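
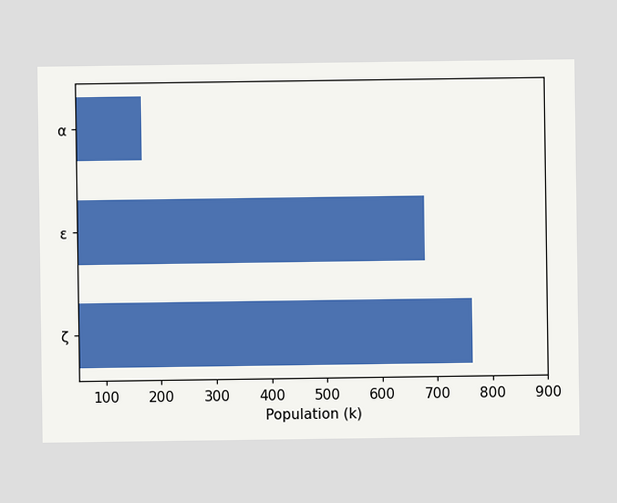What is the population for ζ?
765k

Reading along the chart's x-axis, the ζ bar reaches 765k.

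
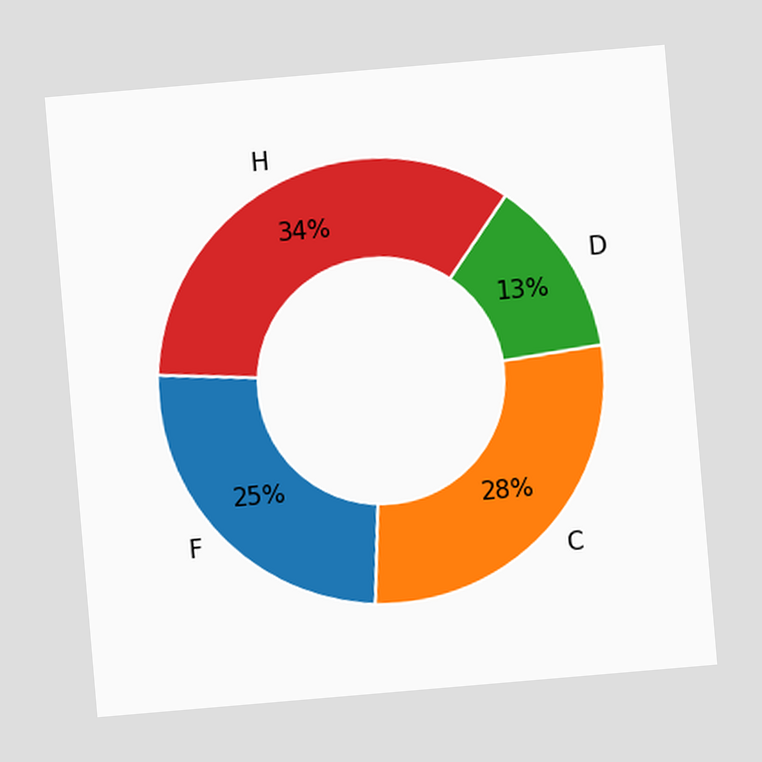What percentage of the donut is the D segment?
The chart is tilted about 5° counter-clockwise. The D segment takes up 13% of the ring.

13%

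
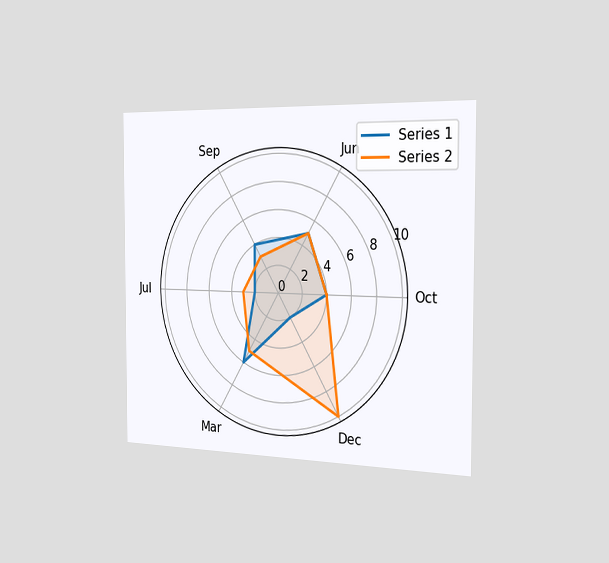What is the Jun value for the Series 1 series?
The chart is viewed slightly from the right. On the Jun axis, Series 1 reaches 5.

5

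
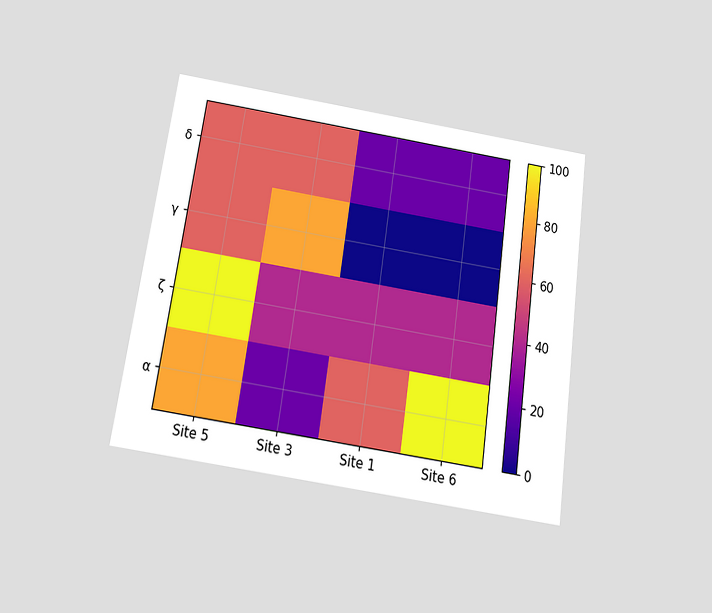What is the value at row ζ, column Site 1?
40

The chart is tilted about 8° clockwise and viewed slightly from below. Matching cell (ζ, Site 1) against the colorbar gives 40.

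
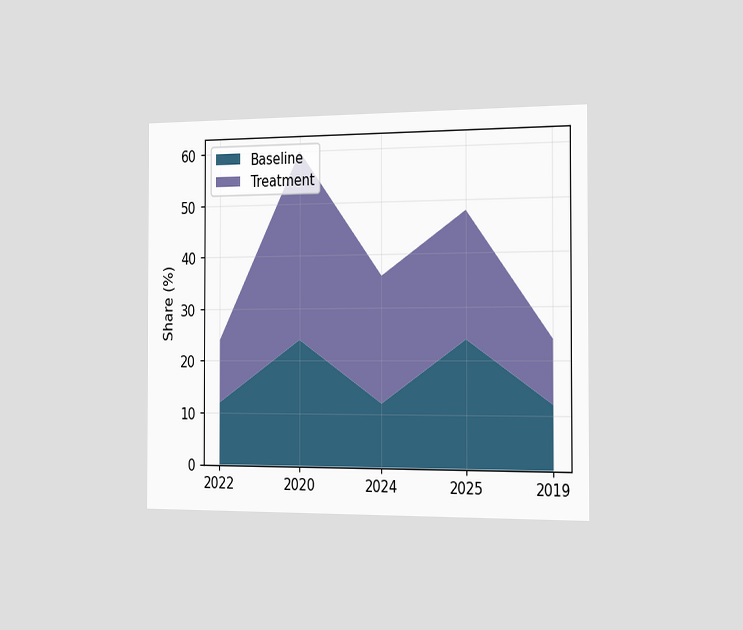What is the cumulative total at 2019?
24%

The chart is viewed slightly from the right. The stacked total at 2019 reaches 24%.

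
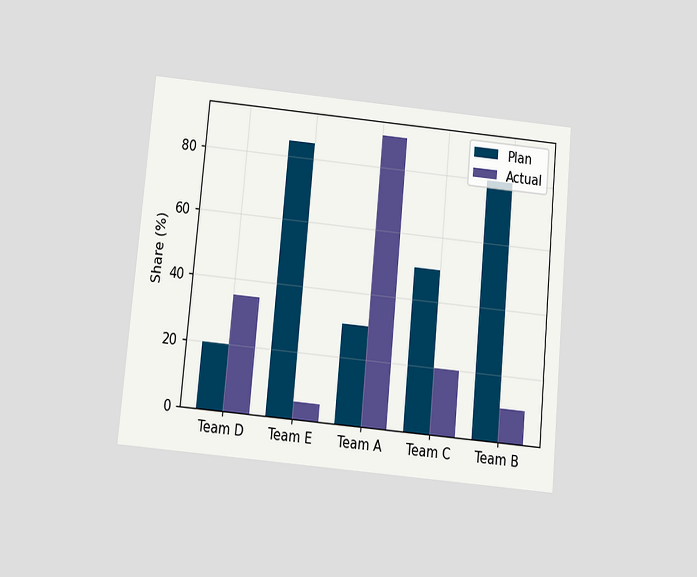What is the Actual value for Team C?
20%

The chart is tilted about 5° clockwise and viewed slightly from below. The Actual bar at Team C reaches 20% on the y-axis.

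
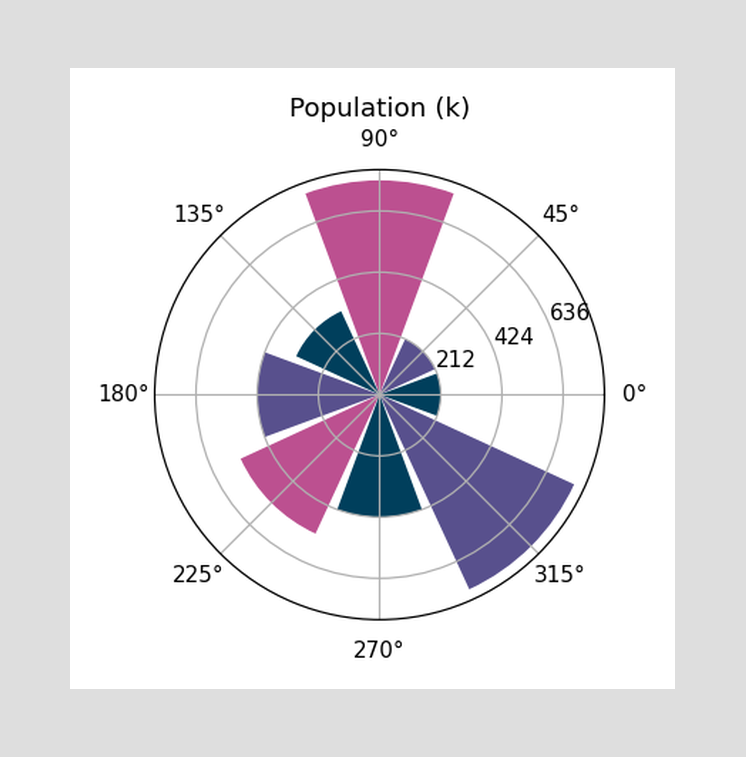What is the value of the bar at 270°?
The bar at 270° reaches 424k on the radial axis.

424k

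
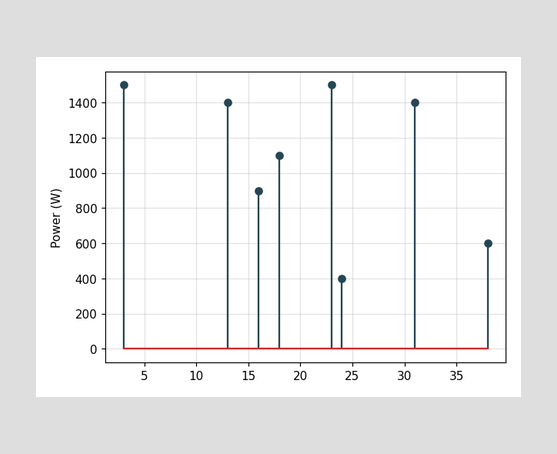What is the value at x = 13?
1400W

The stem at x=13 reaches 1400W.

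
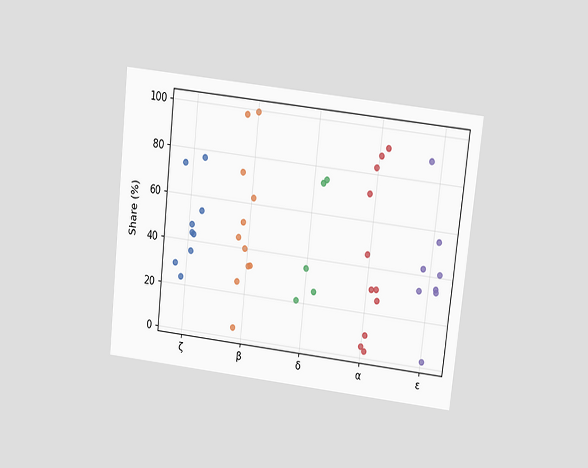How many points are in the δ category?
5

The chart is tilted about 6° clockwise and viewed slightly from above. Counting the markers in the δ column gives 5.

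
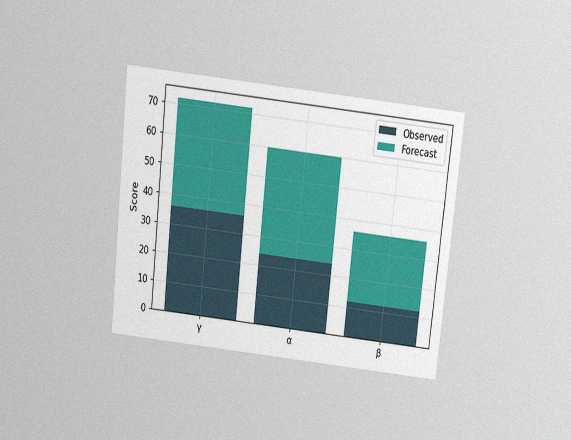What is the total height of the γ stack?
72

The chart is tilted about 6° clockwise and viewed slightly from above, with some photo noise. The γ stack's top reaches 72 on the y-axis.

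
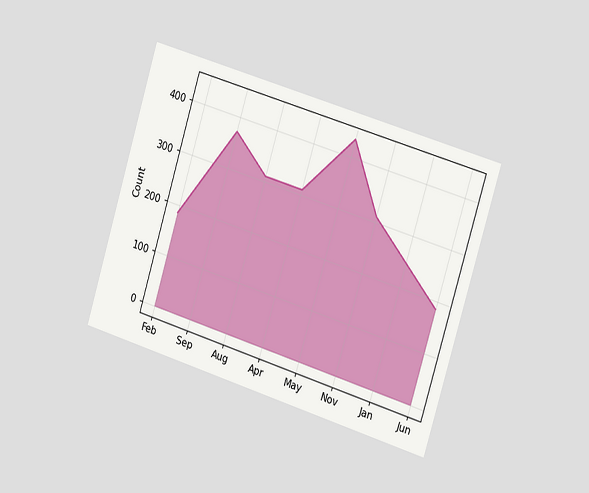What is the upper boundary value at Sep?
372

The chart is tilted about 17° clockwise and viewed slightly from the right. At Sep the upper boundary is at 372.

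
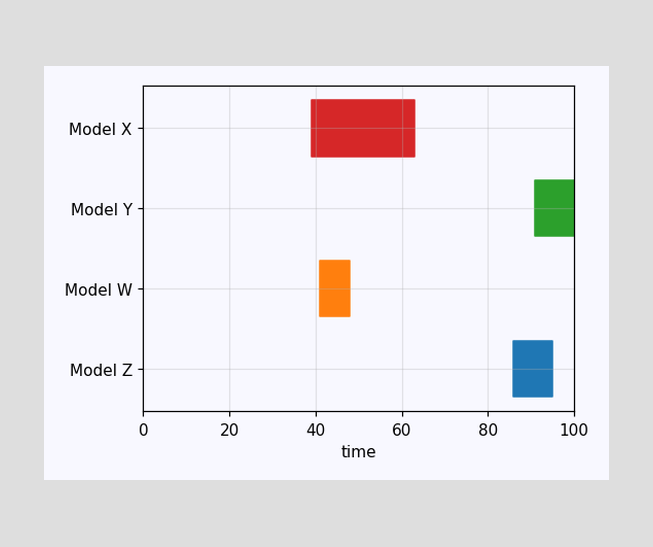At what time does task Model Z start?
86

The Model Z bar begins at t=86.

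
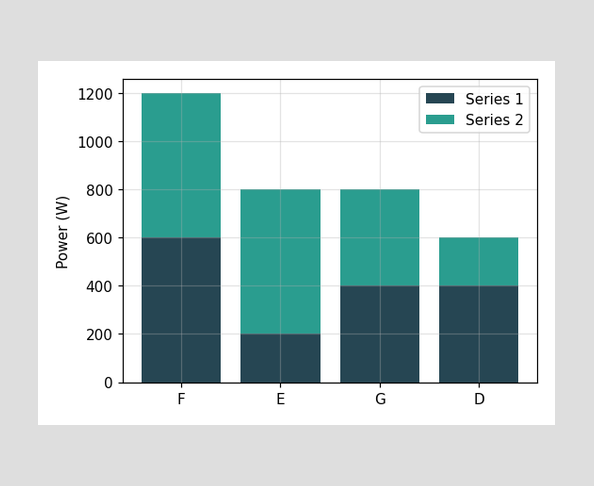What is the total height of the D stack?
600W

The D stack's top reaches 600W on the y-axis.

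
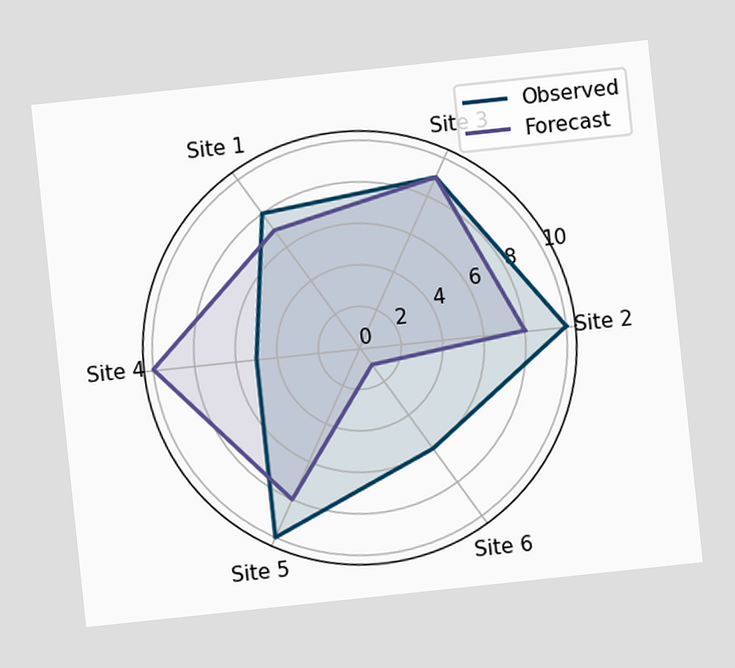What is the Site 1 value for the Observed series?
8

The chart is tilted about 6° counter-clockwise. On the Site 1 axis, Observed reaches 8.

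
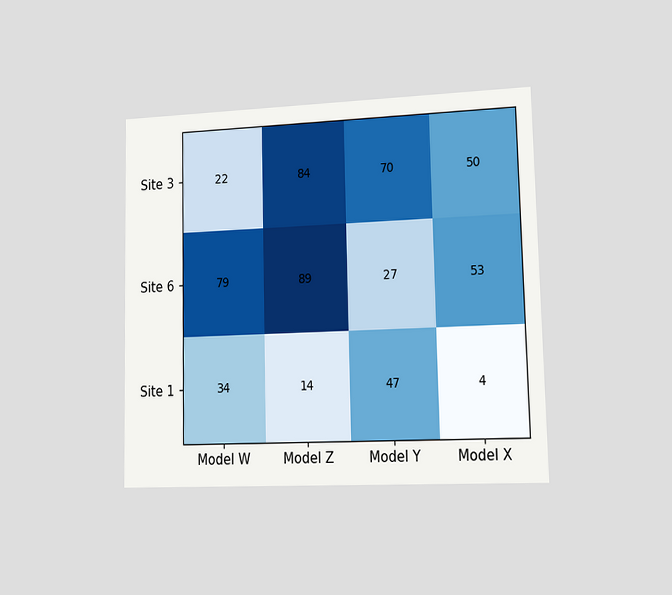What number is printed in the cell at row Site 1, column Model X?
The chart is viewed slightly from the right. The (Site 1, Model X) cell reads 4.

4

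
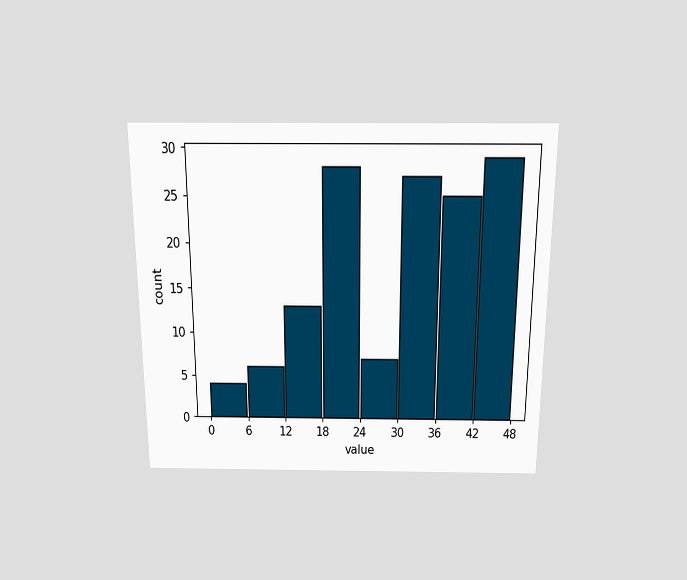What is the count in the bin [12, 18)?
The chart is viewed slightly from above. The [12, 18) bin has height 13.

13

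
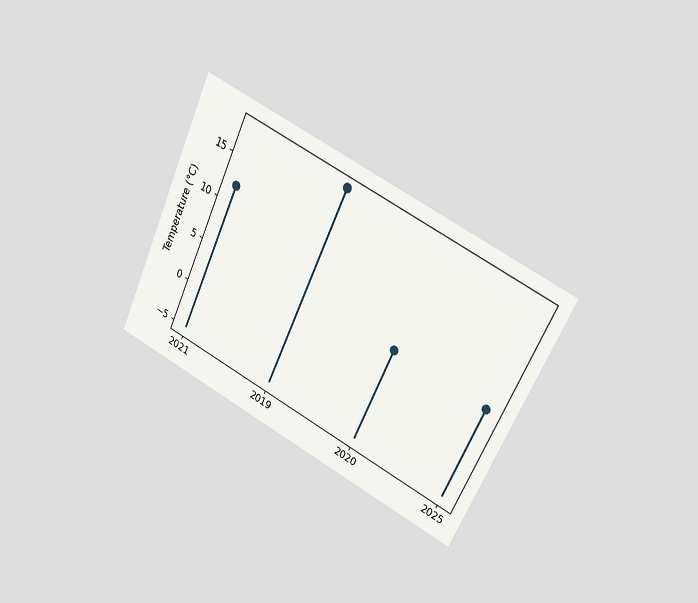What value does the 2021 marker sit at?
The chart is tilted about 25° clockwise and viewed at a slight angle. The 2021 marker sits at 12°C.

12°C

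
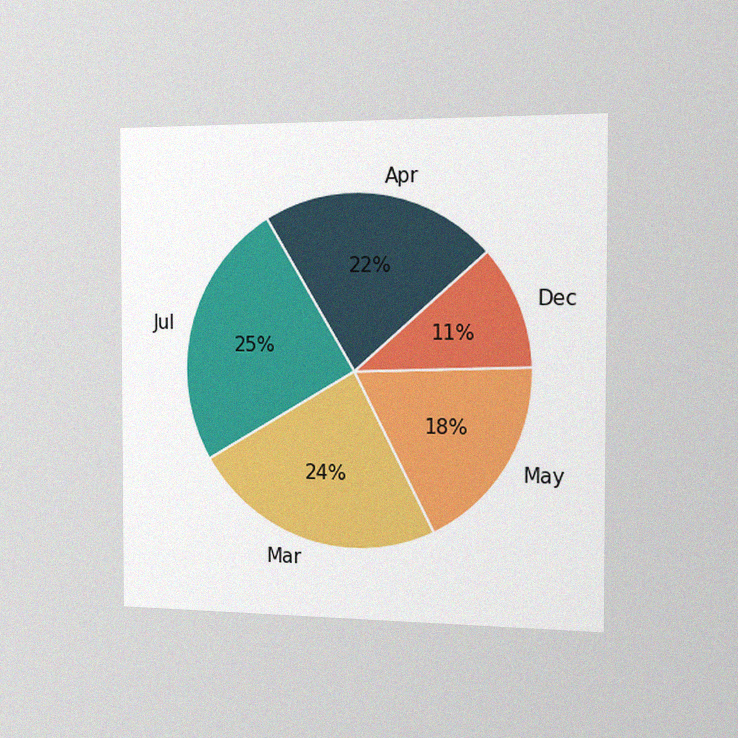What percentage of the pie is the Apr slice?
The chart is viewed slightly from the right, with some photo noise. The Apr slice takes up 22% of the pie.

22%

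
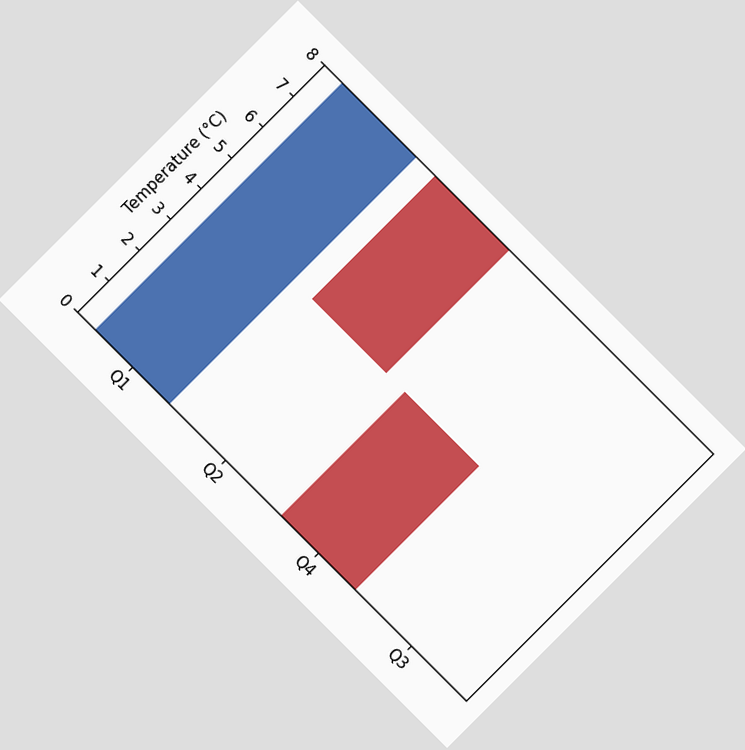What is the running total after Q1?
8°C

The chart is tilted about 45° clockwise. After Q1 the running total reaches 8°C.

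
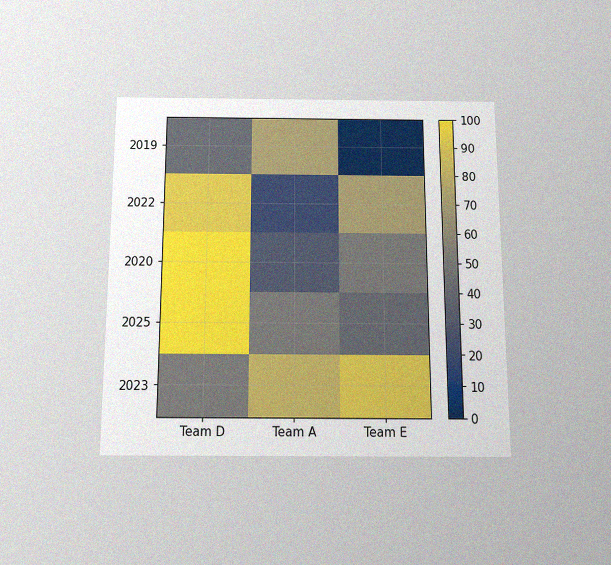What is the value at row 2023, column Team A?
80

The chart is viewed slightly from below, with some photo noise. Matching cell (2023, Team A) against the colorbar gives 80.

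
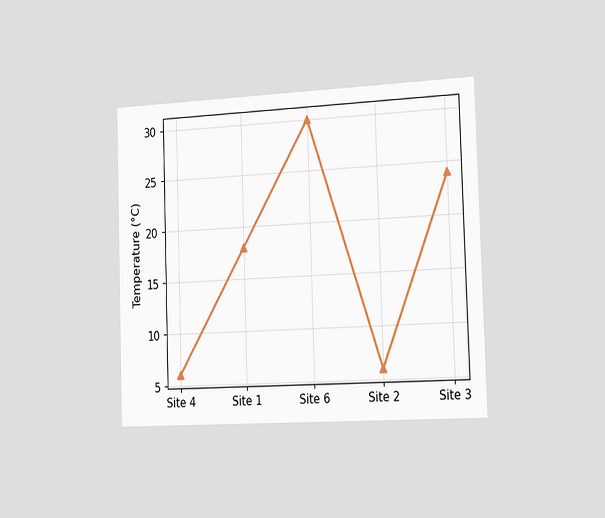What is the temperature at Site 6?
The chart is viewed slightly from the right. At Site 6, the line is at 30°C.

30°C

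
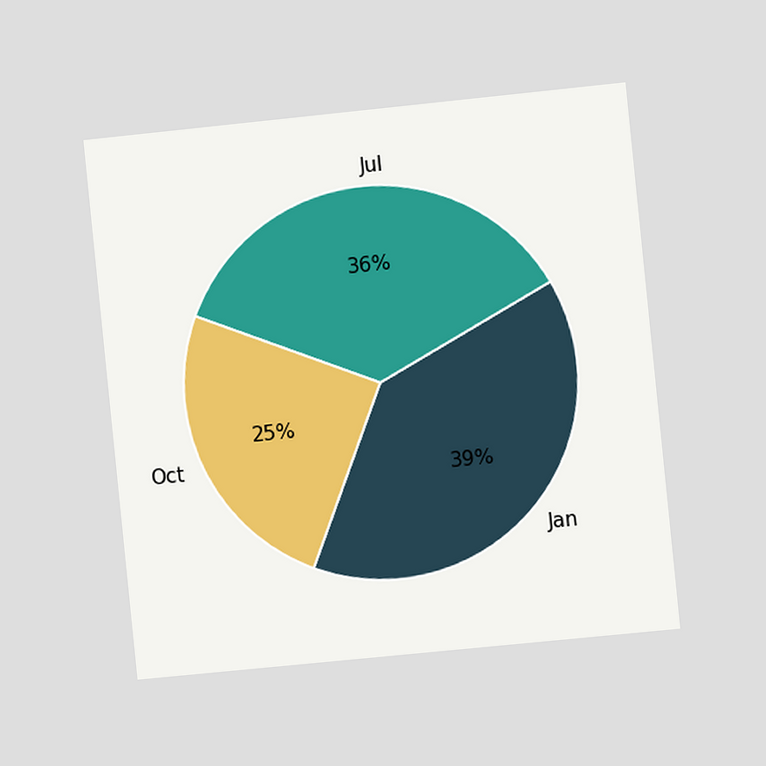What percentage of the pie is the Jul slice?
36%

The chart is tilted about 6° counter-clockwise and viewed slightly from the right. The Jul slice takes up 36% of the pie.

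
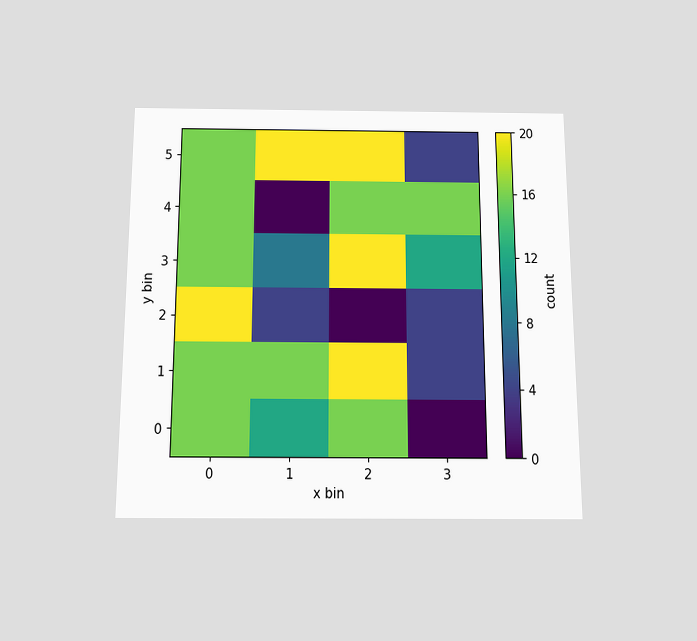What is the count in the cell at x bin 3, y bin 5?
4

The chart is viewed slightly from below. Matching the cell (3, 5) against the colorbar gives 4.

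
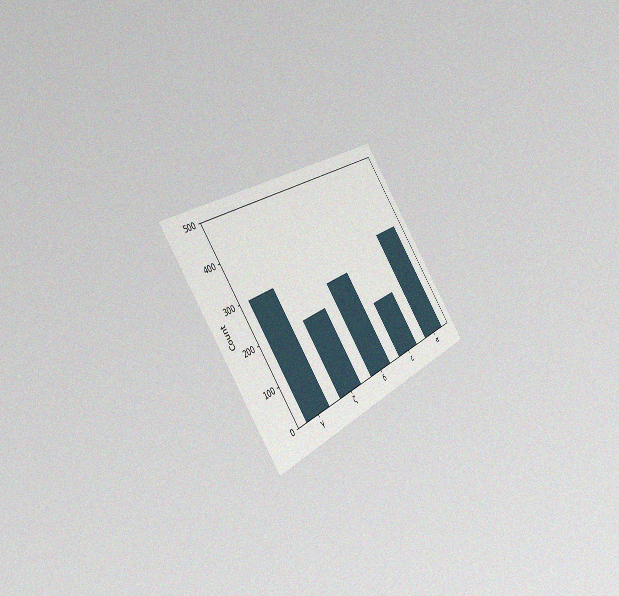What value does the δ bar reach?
250

The chart is tilted about 37° counter-clockwise and viewed slightly from the left, with some photo noise. Reading along the chart's y-axis, the δ bar reaches 250.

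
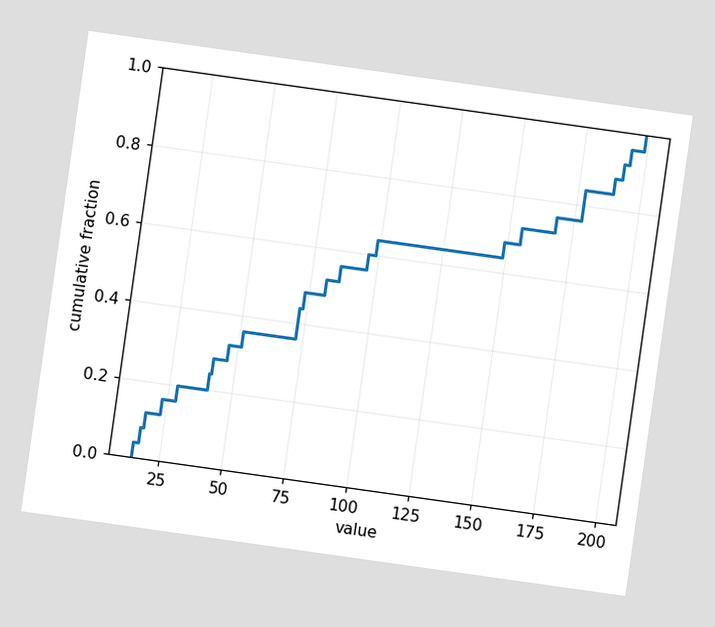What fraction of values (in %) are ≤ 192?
The chart is tilted about 8° clockwise. At x=192 the ECDF step is at 92%.

92%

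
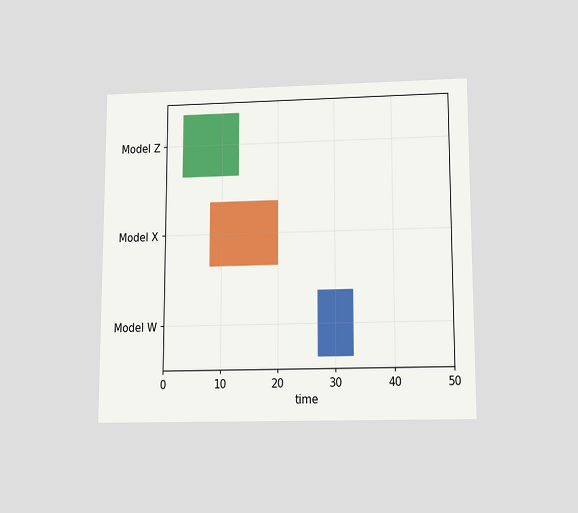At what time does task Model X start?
8

The chart is viewed slightly from below. The Model X bar begins at t=8.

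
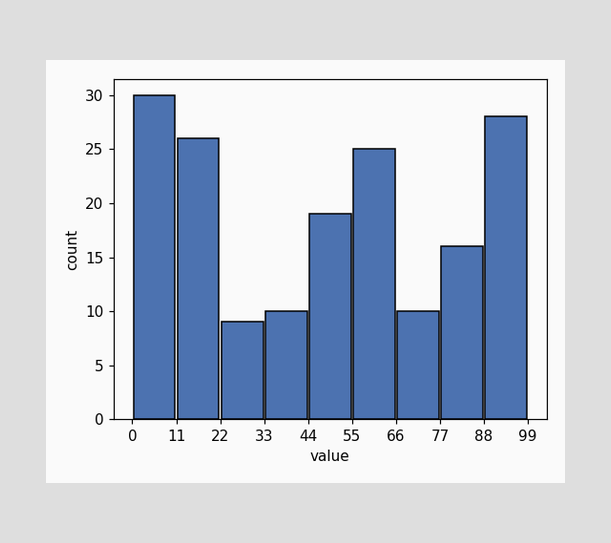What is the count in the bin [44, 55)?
The [44, 55) bin has height 19.

19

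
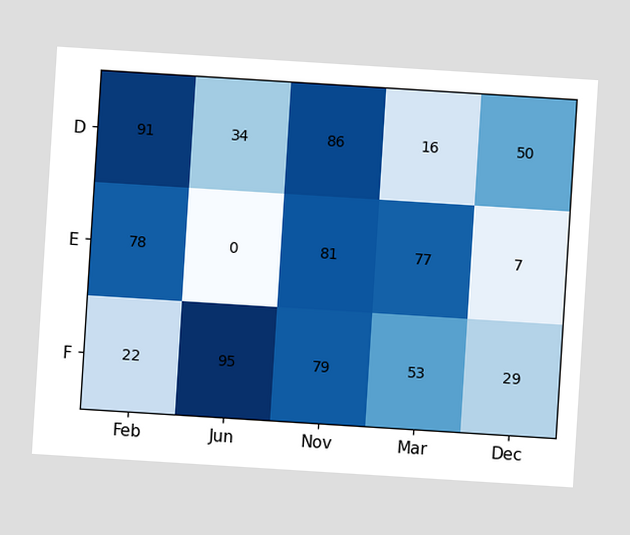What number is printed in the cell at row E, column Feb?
The chart is tilted about 4° clockwise. The (E, Feb) cell reads 78.

78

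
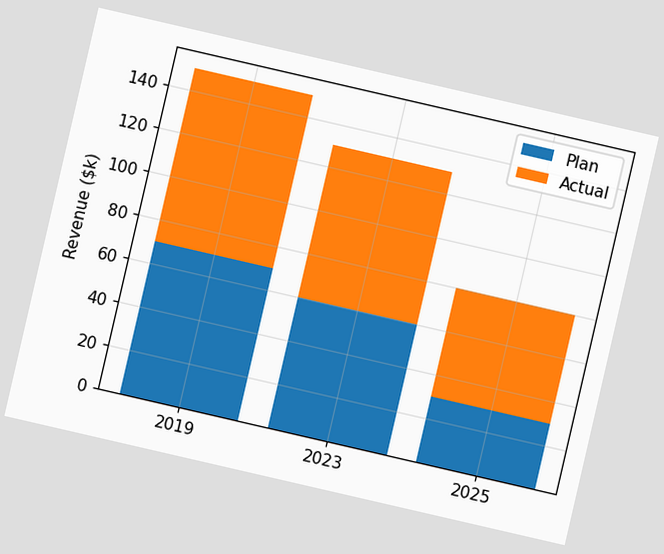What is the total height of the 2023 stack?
$130k

The chart is tilted about 13° clockwise. The 2023 stack's top reaches $130k on the y-axis.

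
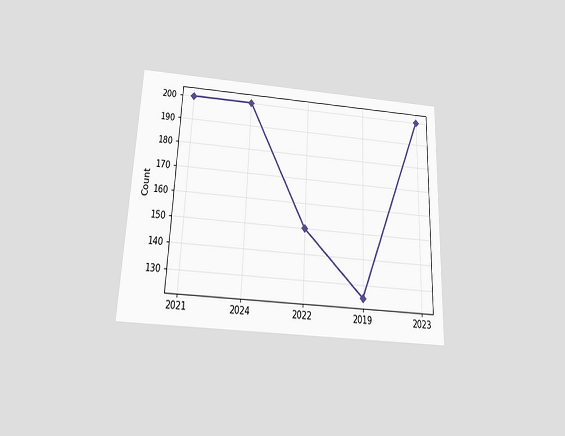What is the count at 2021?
The chart is tilted about 2° clockwise and viewed slightly from below. At 2021, the line is at 200.

200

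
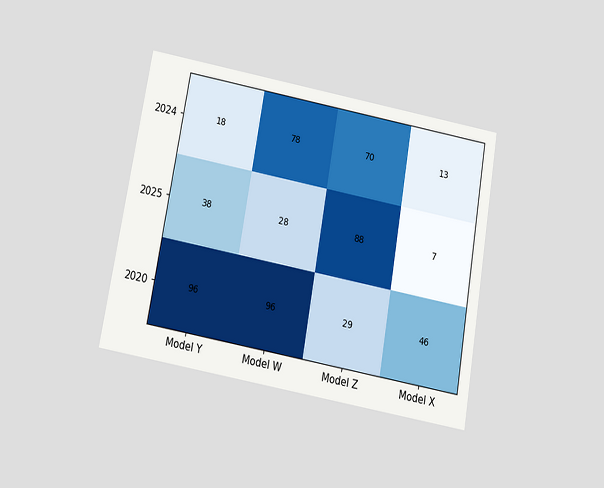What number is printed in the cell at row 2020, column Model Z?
The chart is tilted about 10° clockwise and viewed slightly from below. The (2020, Model Z) cell reads 29.

29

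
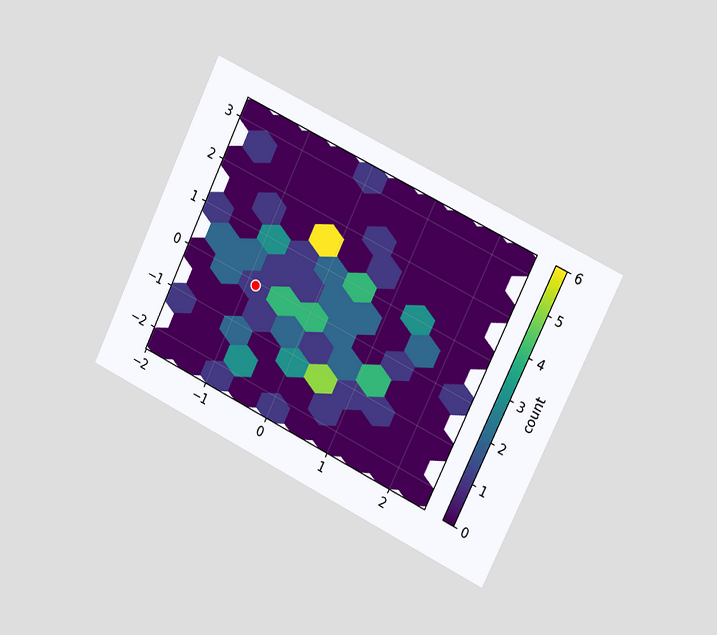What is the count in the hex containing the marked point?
The chart is tilted about 26° clockwise and viewed slightly from the right. The marked hex reads 1 on the colorbar.

1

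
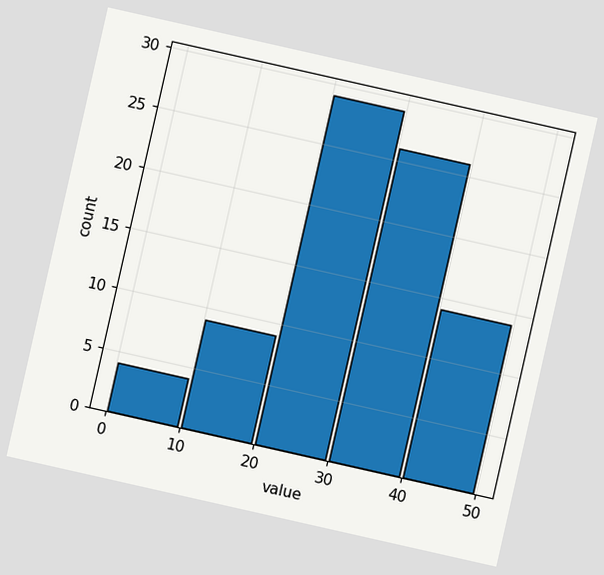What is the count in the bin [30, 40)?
The chart is tilted about 13° clockwise. The [30, 40) bin has height 26.

26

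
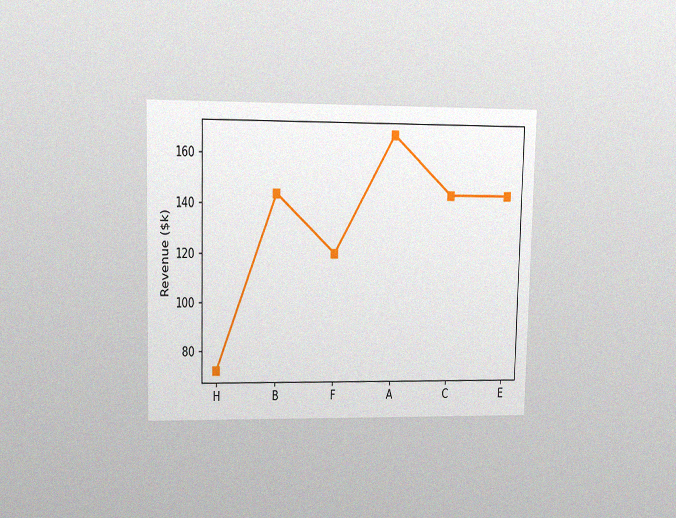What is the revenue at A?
$168k

The chart is viewed at a slight angle, with some photo noise. At A, the line is at $168k.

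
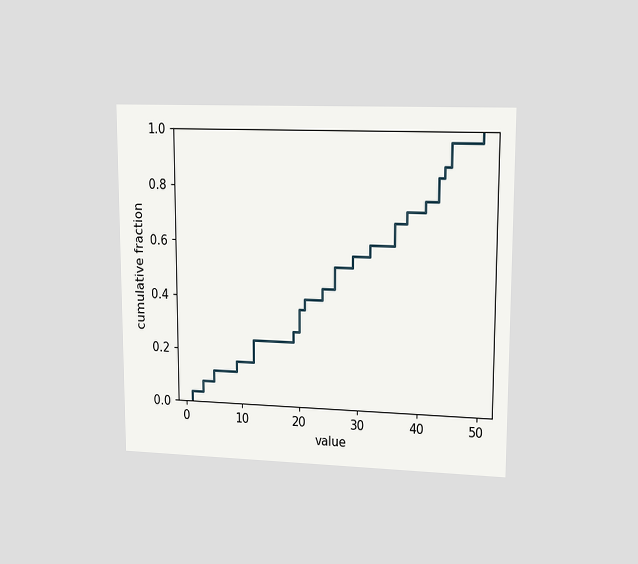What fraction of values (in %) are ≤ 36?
68%

The chart is viewed at a slight angle. At x=36 the ECDF step is at 68%.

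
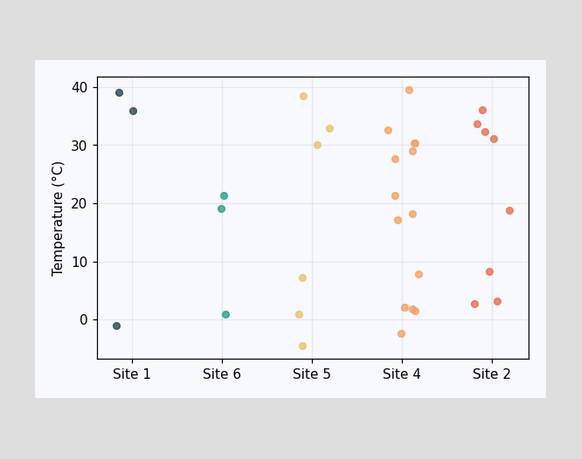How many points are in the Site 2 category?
8

Counting the markers in the Site 2 column gives 8.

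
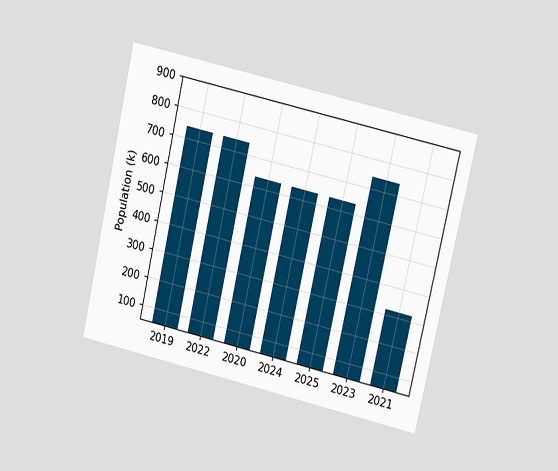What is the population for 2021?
The chart is tilted about 13° clockwise and viewed at a slight angle. Reading along the chart's y-axis, the 2021 bar reaches 318k.

318k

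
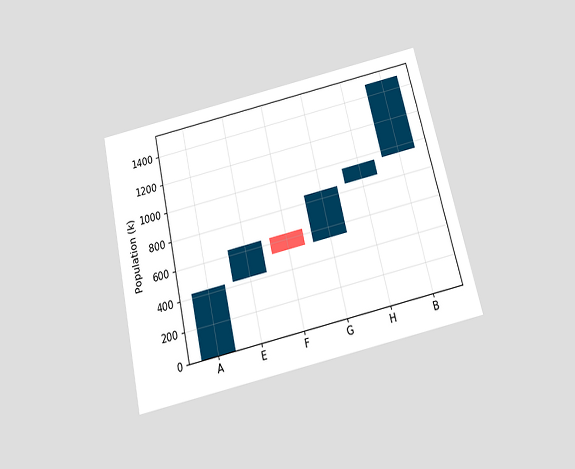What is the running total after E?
636k

The chart is tilted about 13° counter-clockwise and viewed slightly from below. After E the running total reaches 636k.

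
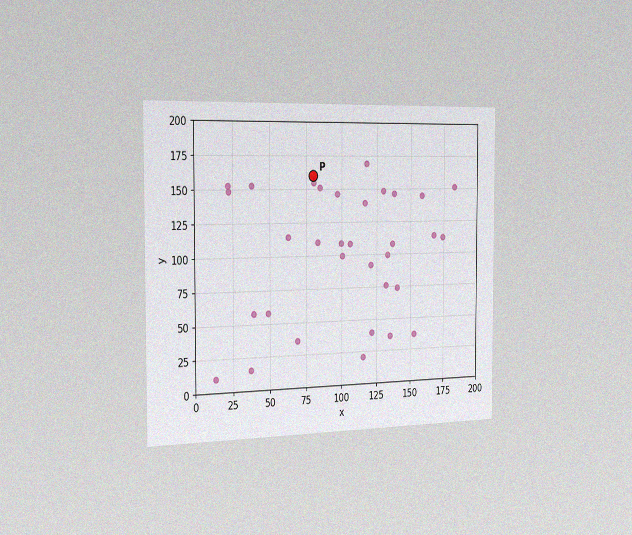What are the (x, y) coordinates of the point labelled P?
The chart is viewed slightly from the left, with some photo noise. Following the gridlines from P to each axis, P sits at (80, 160).

(80, 160)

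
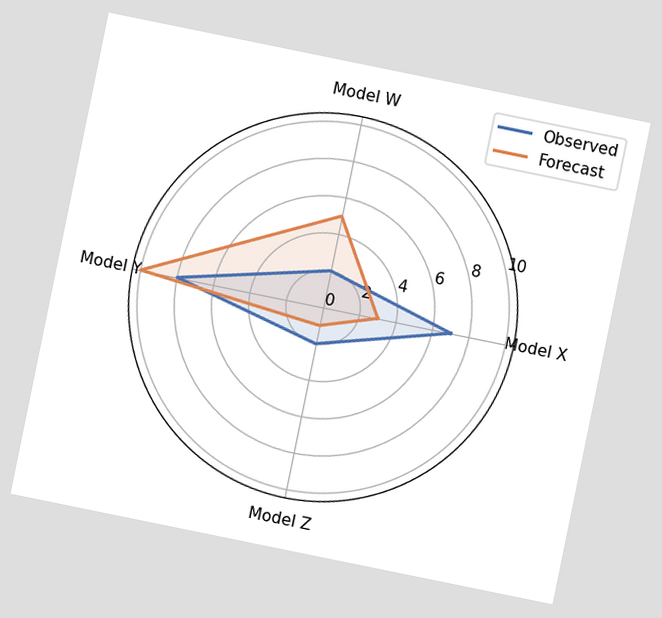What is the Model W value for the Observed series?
2

The chart is tilted about 12° clockwise. On the Model W axis, Observed reaches 2.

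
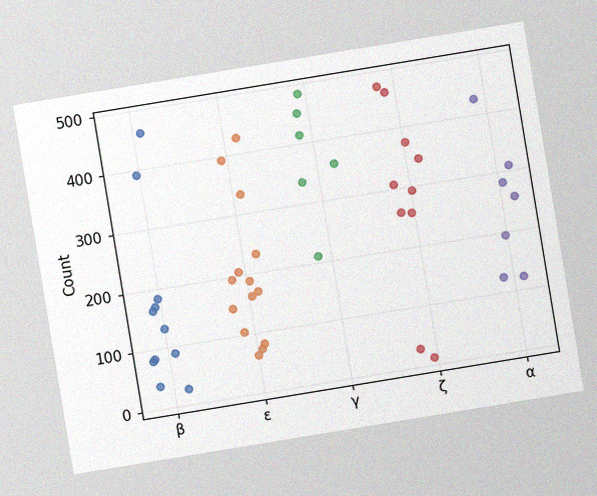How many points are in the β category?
11

The chart is tilted about 9° counter-clockwise, with some photo noise. Counting the markers in the β column gives 11.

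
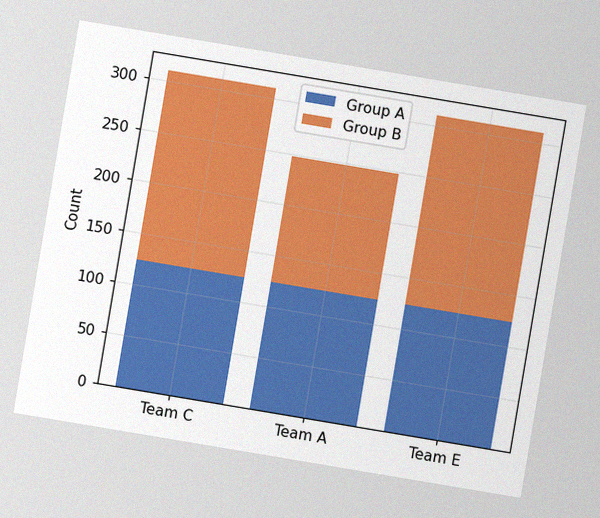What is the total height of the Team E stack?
The chart is tilted about 10° clockwise, with some photo noise. The Team E stack's top reaches 310 on the y-axis.

310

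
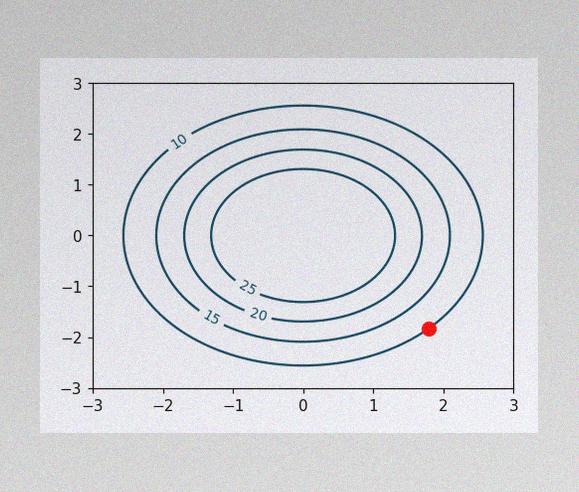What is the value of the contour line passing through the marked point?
The image has some photo noise and uneven lighting. The marked point sits on the contour labelled 10.

10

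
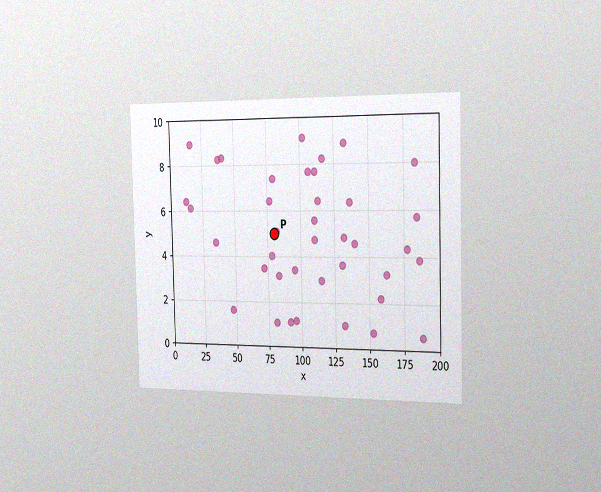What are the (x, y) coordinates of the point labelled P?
(80, 5)

The chart is viewed slightly from the right, with some photo noise. Following the gridlines from P to each axis, P sits at (80, 5).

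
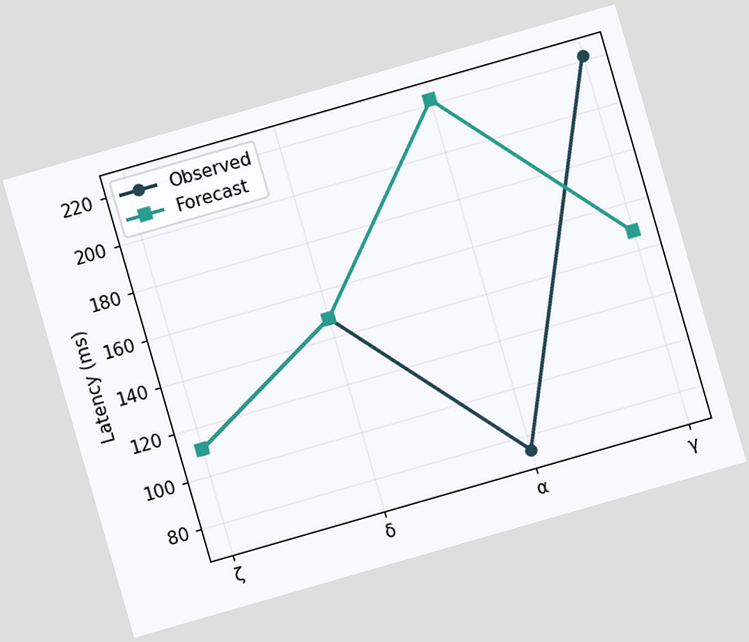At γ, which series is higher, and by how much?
The chart is tilted about 16° counter-clockwise. At γ, Observed sits above the other line by 74ms.

Observed, by 74ms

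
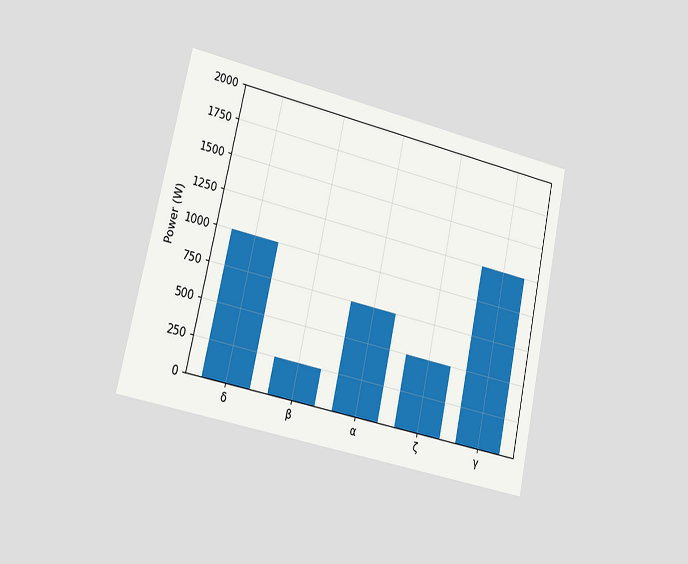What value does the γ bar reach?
The chart is tilted about 12° clockwise and viewed at a slight angle. Reading along the chart's y-axis, the γ bar reaches 1250W.

1250W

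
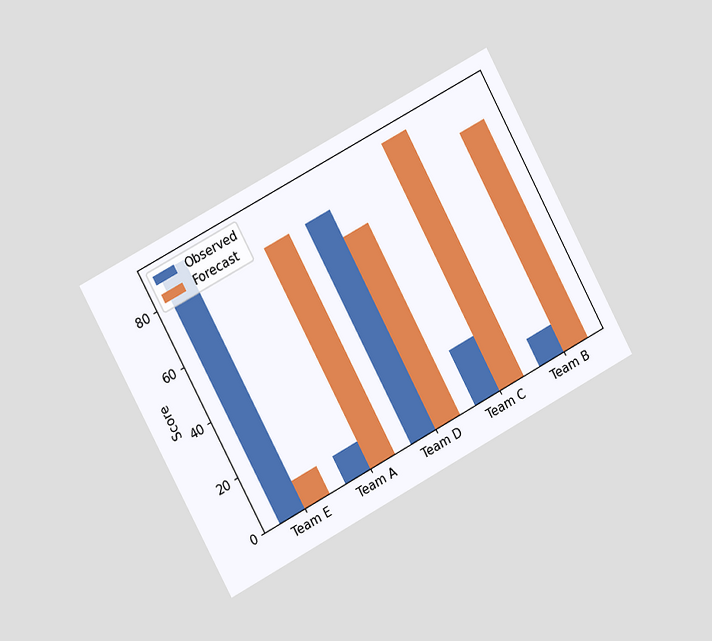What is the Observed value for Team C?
The chart is tilted about 28° counter-clockwise and viewed slightly from the left. The Observed bar at Team C reaches 20 on the y-axis.

20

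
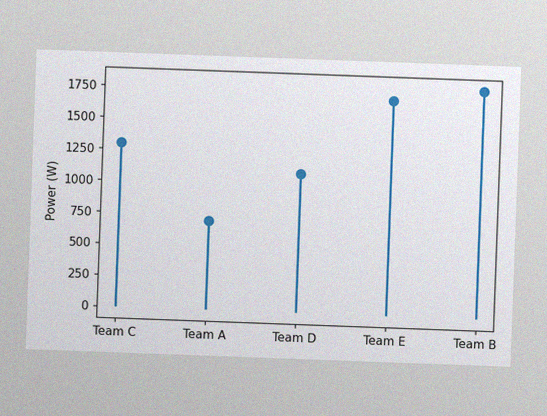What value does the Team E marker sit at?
The chart is tilted about 2° clockwise, with some photo noise. The Team E marker sits at 1700W.

1700W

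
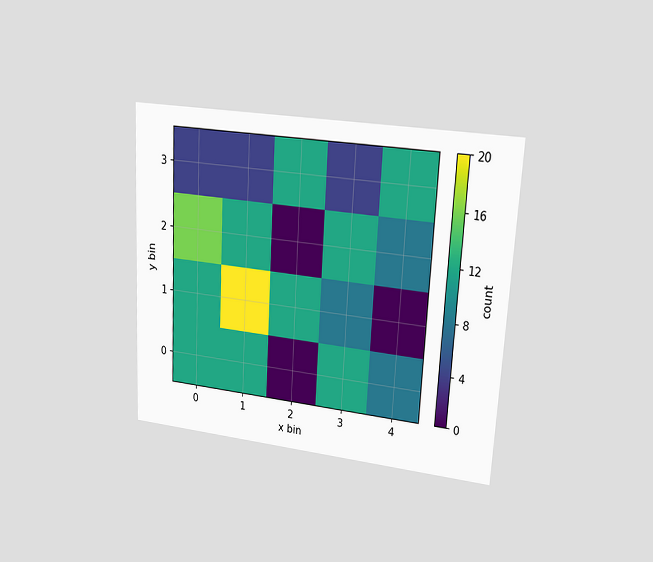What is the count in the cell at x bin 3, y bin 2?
The chart is tilted about 3° clockwise and viewed at a slight angle. Matching the cell (3, 2) against the colorbar gives 12.

12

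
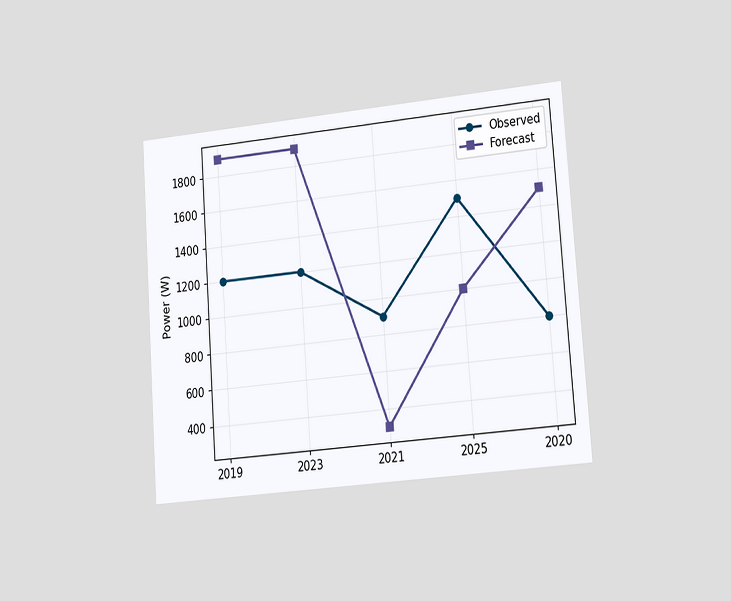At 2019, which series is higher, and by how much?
Forecast, by 700W

The chart is tilted about 4° counter-clockwise and viewed slightly from the right. At 2019, Forecast sits above the other line by 700W.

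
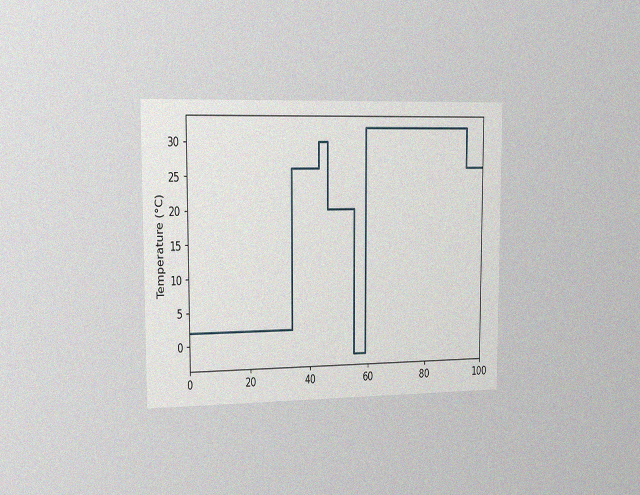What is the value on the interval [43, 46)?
The chart is viewed slightly from the left, with some photo noise. On [43, 46) the step sits at 30°C.

30°C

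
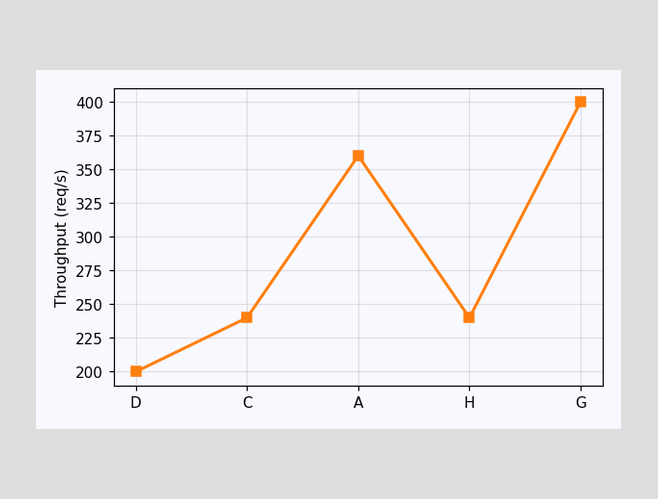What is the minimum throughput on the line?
The lowest point is at D, and reading across to the y-axis gives 200req/s.

200req/s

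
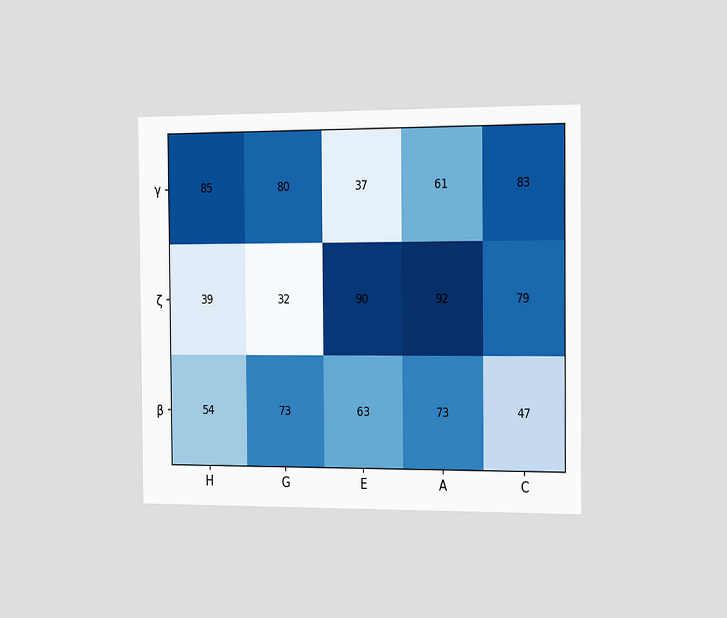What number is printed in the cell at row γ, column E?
37

The chart is viewed slightly from the right. The (γ, E) cell reads 37.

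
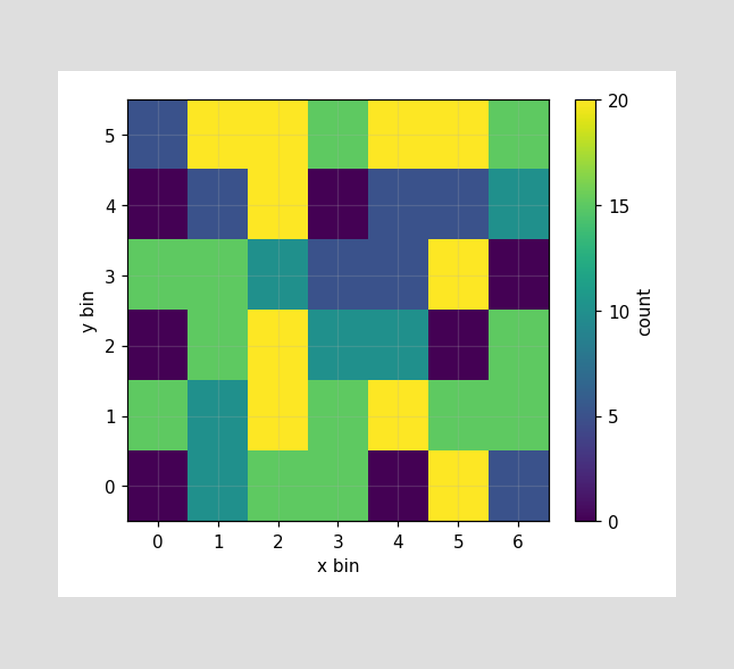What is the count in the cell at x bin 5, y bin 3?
20

Matching the cell (5, 3) against the colorbar gives 20.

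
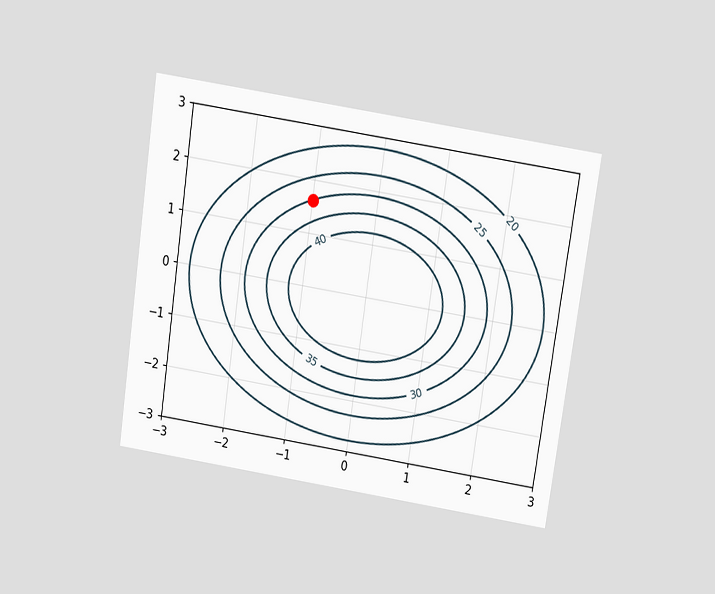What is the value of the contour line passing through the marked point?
30

The chart is tilted about 8° clockwise and viewed slightly from above. The marked point sits on the contour labelled 30.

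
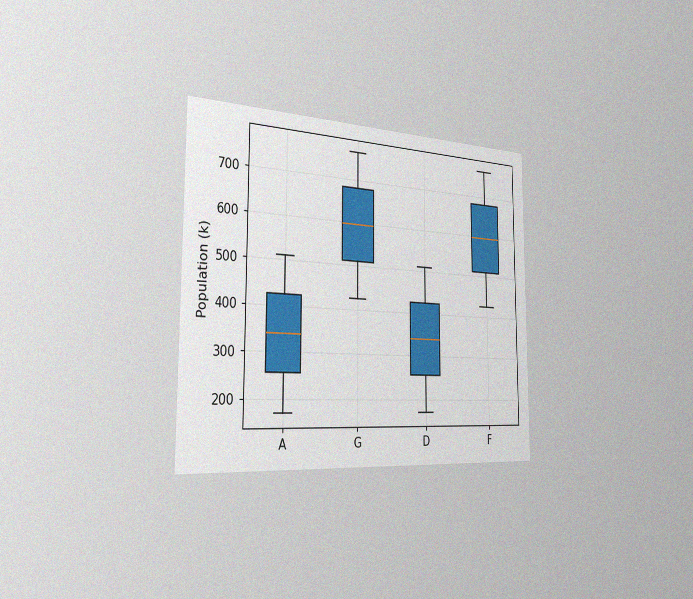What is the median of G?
The chart is viewed slightly from the left, with some photo noise. The median line in the G box sits at 595k.

595k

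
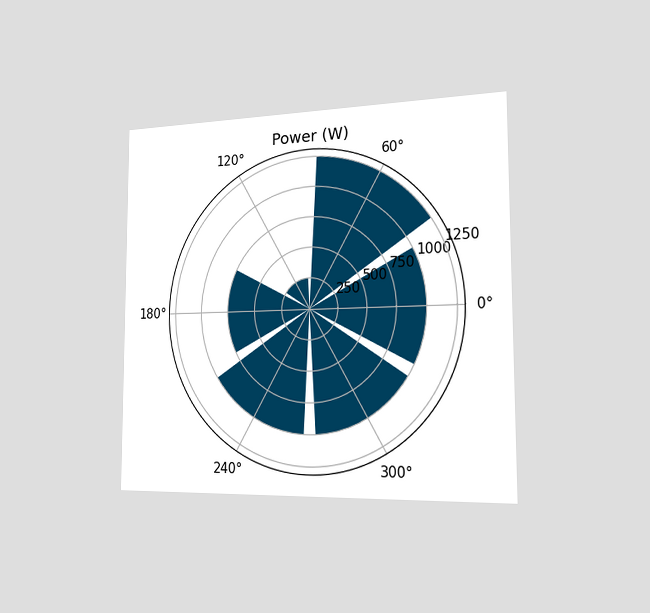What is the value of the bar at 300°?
1000W

The chart is viewed slightly from the right. The bar at 300° reaches 1000W on the radial axis.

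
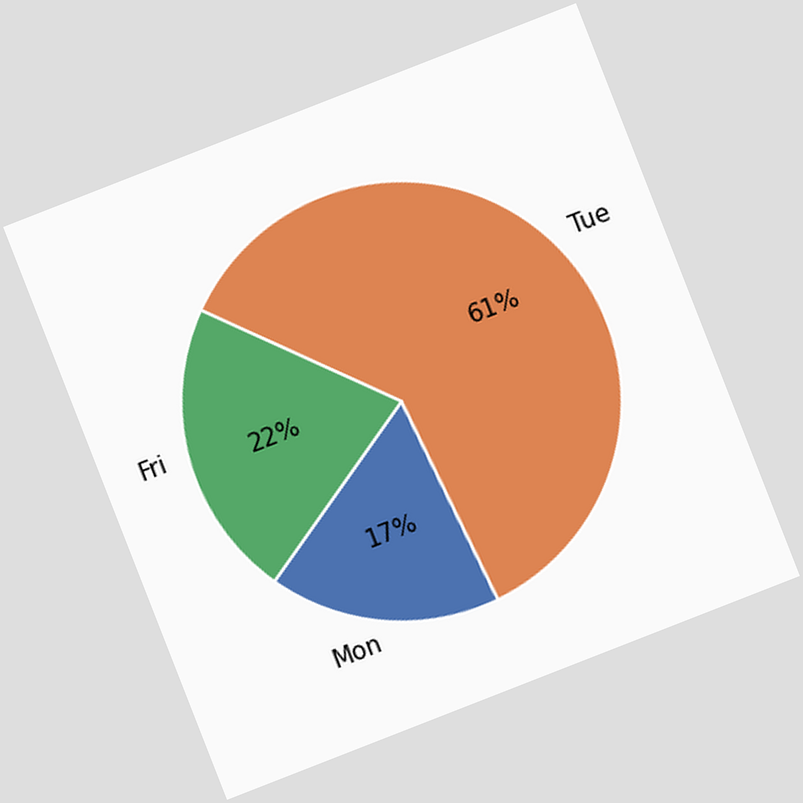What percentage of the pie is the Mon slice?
The chart is tilted about 21° counter-clockwise. The Mon slice takes up 17% of the pie.

17%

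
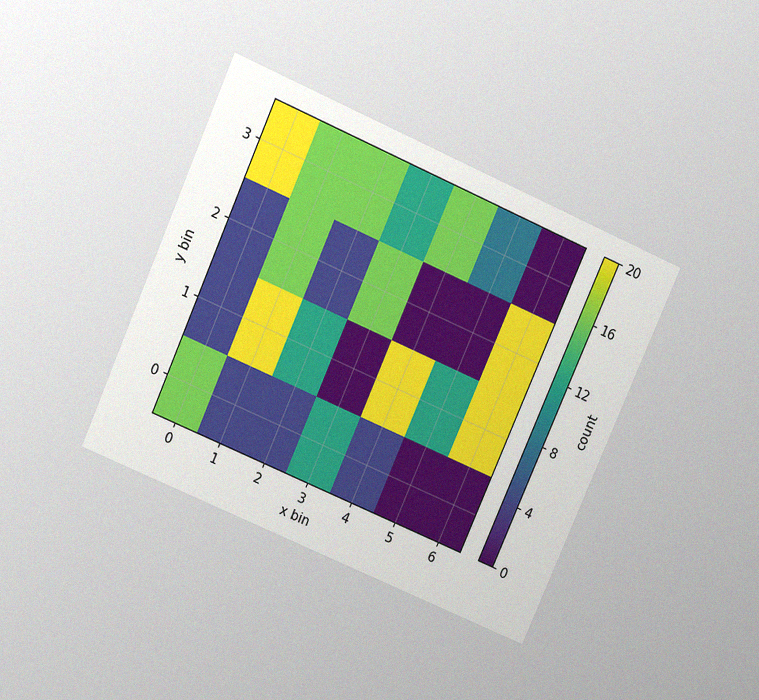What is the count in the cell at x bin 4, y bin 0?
The chart is tilted about 24° clockwise and viewed slightly from above, with some photo noise. Matching the cell (4, 0) against the colorbar gives 4.

4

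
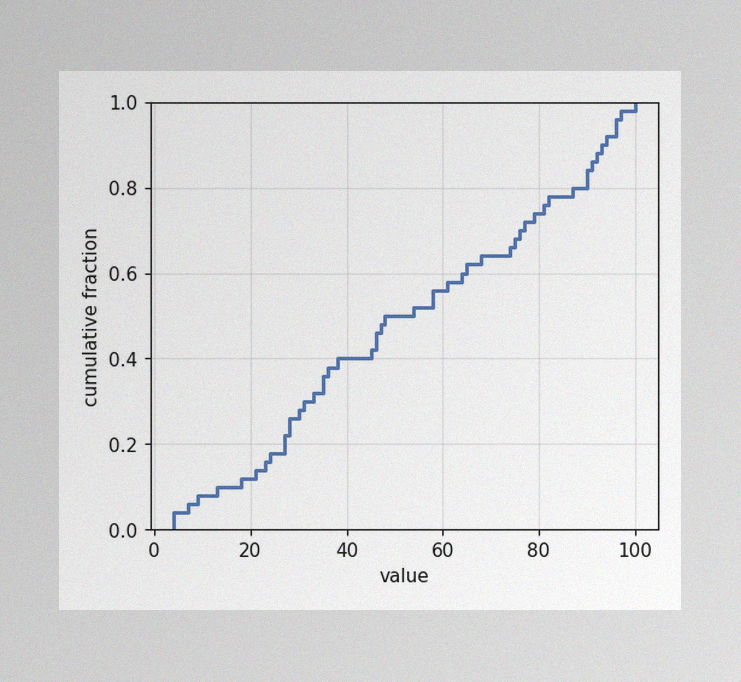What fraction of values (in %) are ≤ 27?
The image has some photo noise and uneven lighting. At x=27 the ECDF step is at 22%.

22%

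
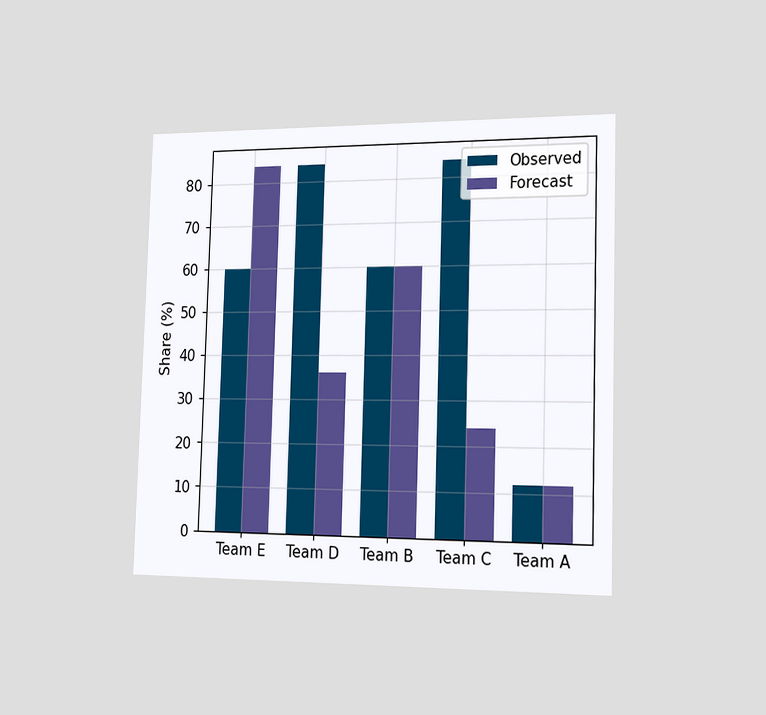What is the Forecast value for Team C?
24%

The chart is viewed slightly from the right. The Forecast bar at Team C reaches 24% on the y-axis.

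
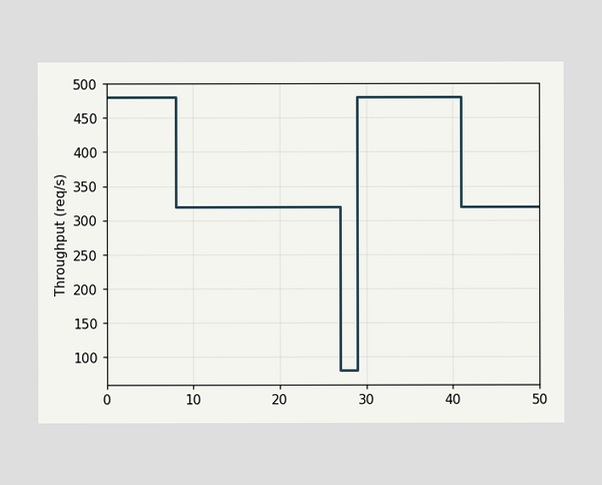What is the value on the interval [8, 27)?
320req/s

On [8, 27) the step sits at 320req/s.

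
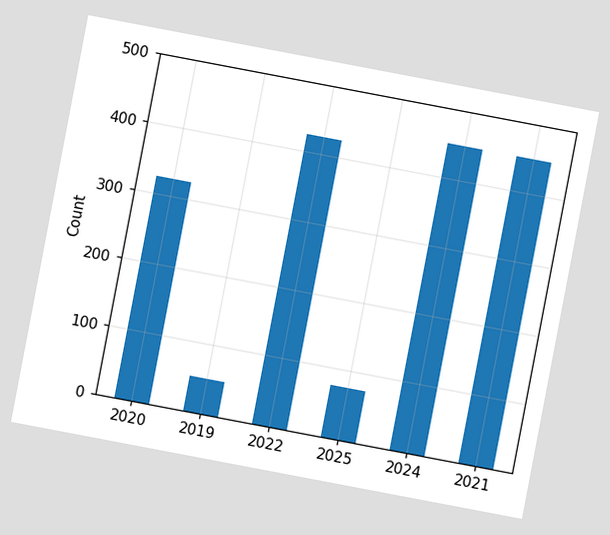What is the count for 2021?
The chart is tilted about 11° clockwise. Reading along the chart's y-axis, the 2021 bar reaches 450.

450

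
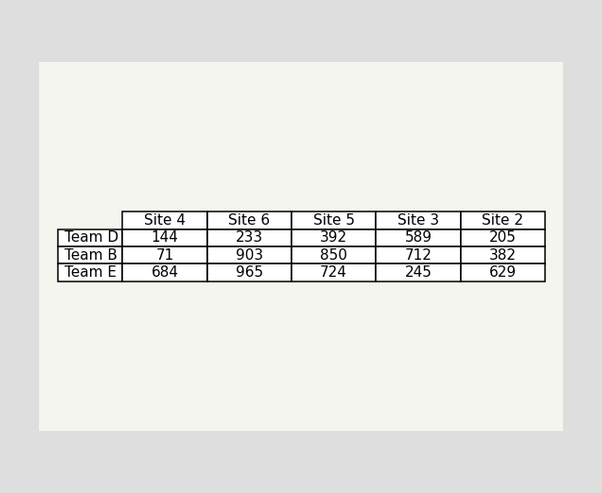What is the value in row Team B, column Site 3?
712

The (Team B, Site 3) cell reads 712.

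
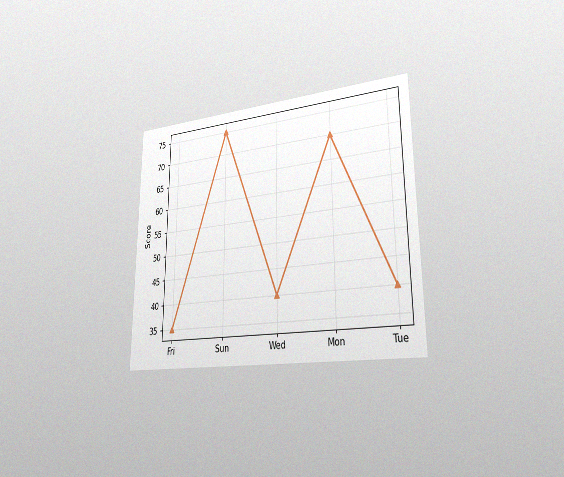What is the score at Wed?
40

The chart is viewed slightly from the right, with some photo noise. At Wed, the line is at 40.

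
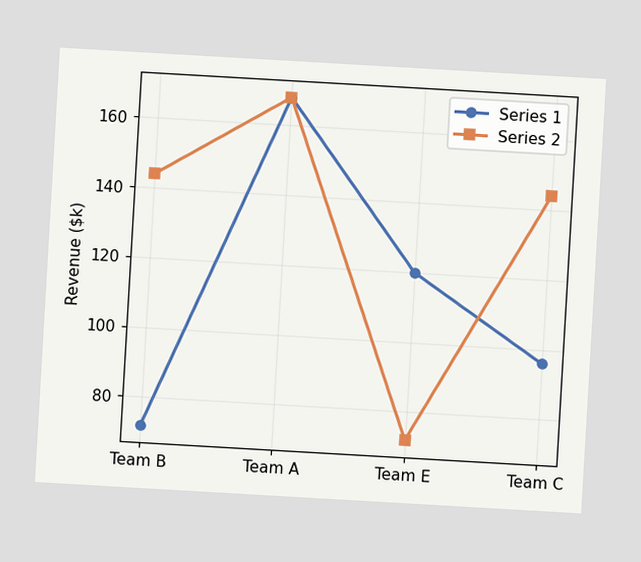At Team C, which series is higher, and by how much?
Series 2, by $48k

The chart is tilted about 3° clockwise. At Team C, Series 2 sits above the other line by $48k.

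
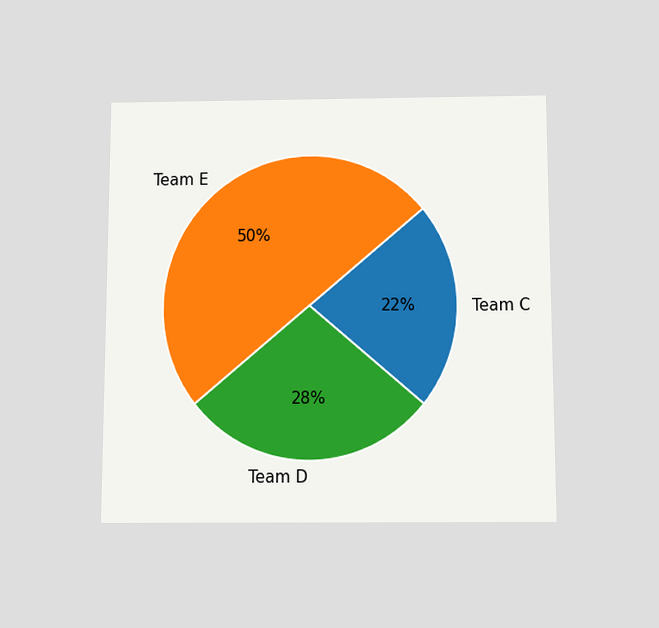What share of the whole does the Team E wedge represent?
50%

The chart is viewed slightly from below. The Team E slice takes up 50% of the pie.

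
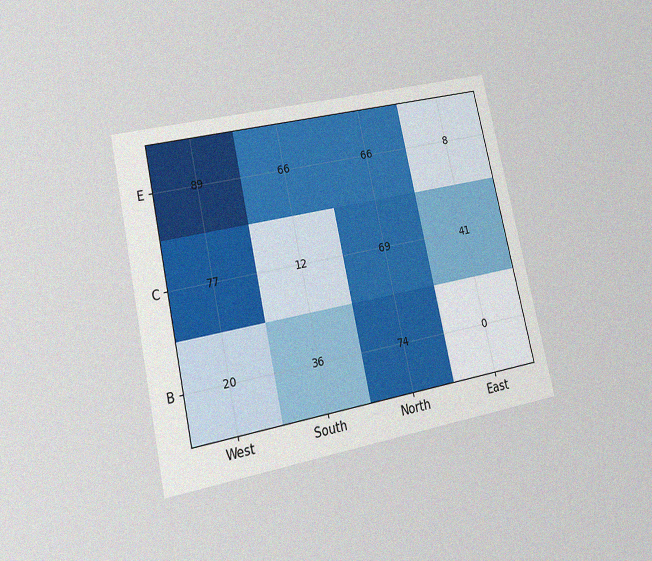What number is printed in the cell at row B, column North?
74

The chart is tilted about 12° counter-clockwise and viewed at a slight angle, with some photo noise. The (B, North) cell reads 74.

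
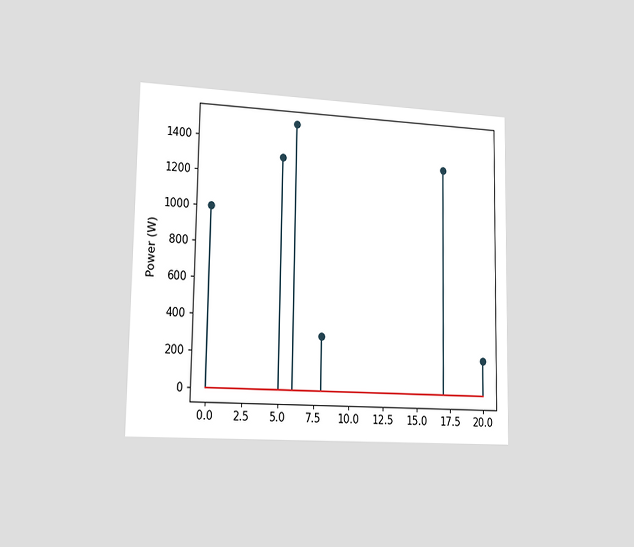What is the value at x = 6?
1500W

The chart is viewed slightly from the left. The stem at x=6 reaches 1500W.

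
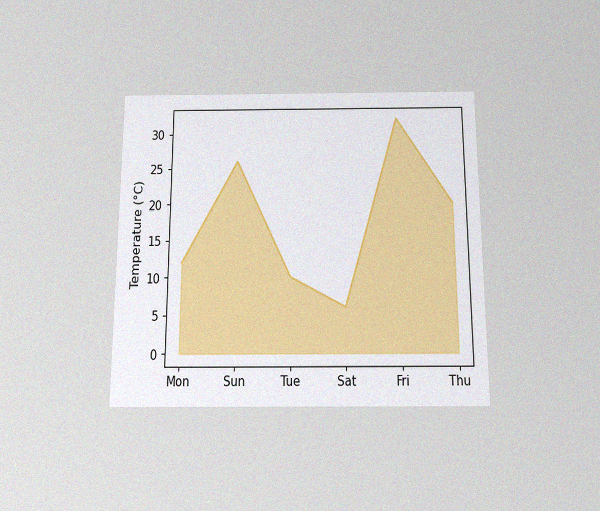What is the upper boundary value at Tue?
The chart is viewed slightly from below, with some photo noise. At Tue the upper boundary is at 10°C.

10°C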